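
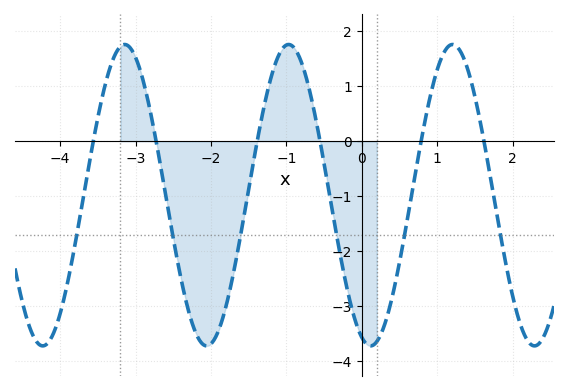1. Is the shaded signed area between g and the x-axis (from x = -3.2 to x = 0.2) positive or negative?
negative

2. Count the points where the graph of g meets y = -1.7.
6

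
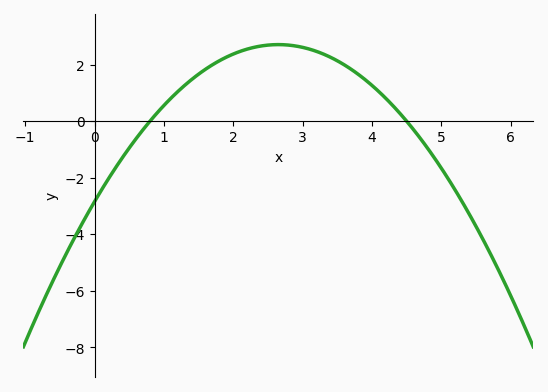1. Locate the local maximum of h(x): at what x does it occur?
2.7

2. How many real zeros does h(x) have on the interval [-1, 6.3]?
2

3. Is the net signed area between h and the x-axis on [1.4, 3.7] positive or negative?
positive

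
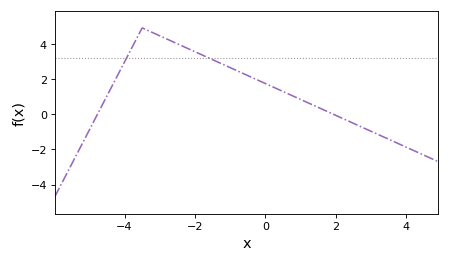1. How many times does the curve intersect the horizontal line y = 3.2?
2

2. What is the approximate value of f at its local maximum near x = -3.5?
4.8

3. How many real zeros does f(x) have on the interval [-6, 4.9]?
2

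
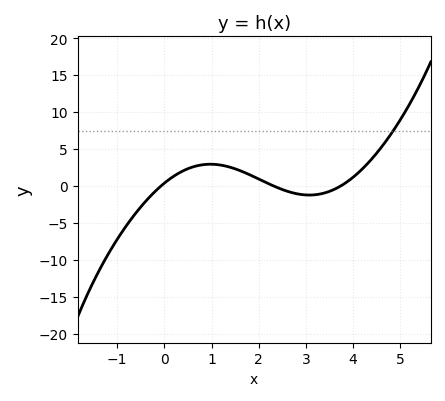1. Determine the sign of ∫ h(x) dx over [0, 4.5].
positive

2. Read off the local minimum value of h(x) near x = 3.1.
-1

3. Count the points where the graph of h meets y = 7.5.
1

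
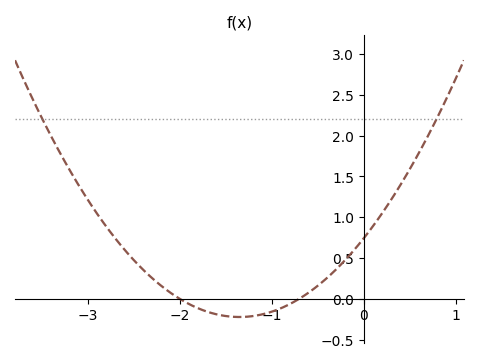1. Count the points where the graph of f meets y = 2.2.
2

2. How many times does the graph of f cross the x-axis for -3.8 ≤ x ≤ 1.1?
2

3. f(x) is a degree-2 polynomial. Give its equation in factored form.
y = 0.53(x + 2)(x + 0.7)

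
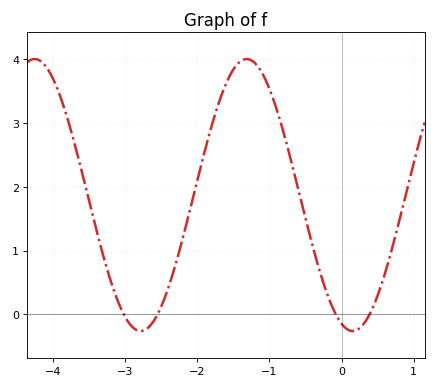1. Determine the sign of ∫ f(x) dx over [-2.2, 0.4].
positive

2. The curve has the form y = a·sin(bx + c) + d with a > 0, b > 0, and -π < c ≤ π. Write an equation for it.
y = 2.13sin(2.14x - 1.9) + 1.87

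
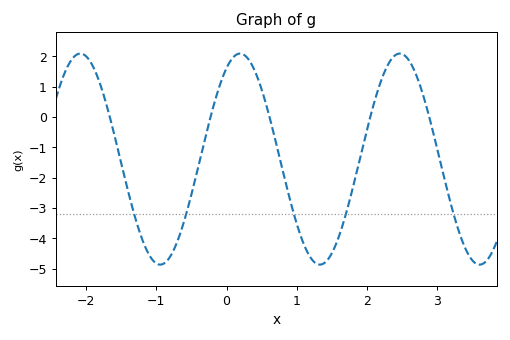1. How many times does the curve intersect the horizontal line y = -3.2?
5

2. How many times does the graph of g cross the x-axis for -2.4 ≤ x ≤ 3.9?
5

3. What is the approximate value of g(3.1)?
-1.98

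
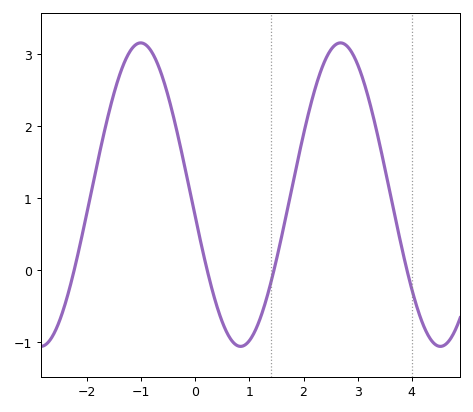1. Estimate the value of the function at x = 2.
1.9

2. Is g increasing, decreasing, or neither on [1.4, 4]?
neither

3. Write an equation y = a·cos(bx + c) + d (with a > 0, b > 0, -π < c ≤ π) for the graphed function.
y = 2.11cos(1.7x + 1.7) + 1.05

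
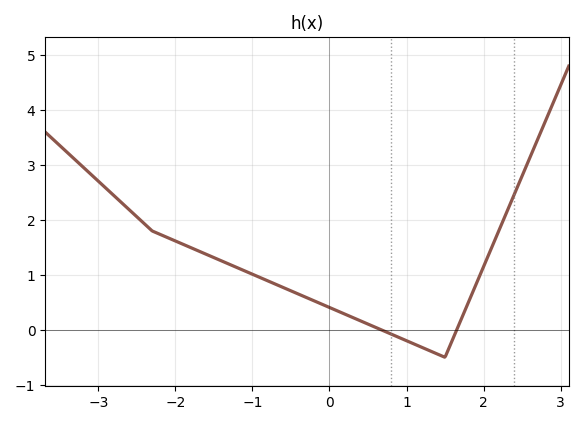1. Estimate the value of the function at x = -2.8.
2.45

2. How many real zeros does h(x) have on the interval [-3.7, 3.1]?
2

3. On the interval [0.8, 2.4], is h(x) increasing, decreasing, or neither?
neither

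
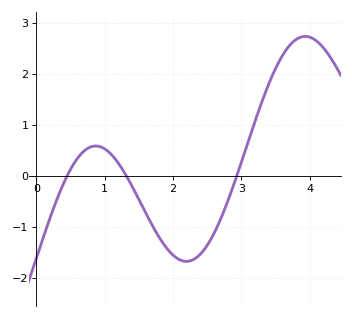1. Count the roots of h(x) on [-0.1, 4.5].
3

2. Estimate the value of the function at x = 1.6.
-0.715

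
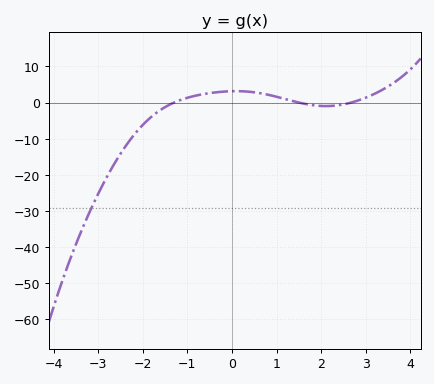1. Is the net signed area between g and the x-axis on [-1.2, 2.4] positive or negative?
positive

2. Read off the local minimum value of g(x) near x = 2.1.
-1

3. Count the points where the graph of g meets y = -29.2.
1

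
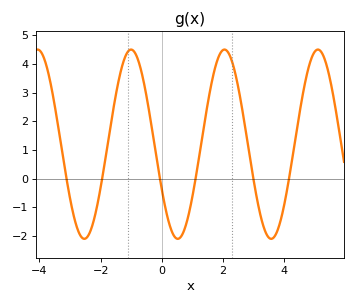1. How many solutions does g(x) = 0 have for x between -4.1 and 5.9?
6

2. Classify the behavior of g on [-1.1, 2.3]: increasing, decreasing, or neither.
neither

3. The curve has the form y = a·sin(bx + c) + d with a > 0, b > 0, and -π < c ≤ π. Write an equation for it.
y = 3.3sin(2.1x - 2.6) + 1.2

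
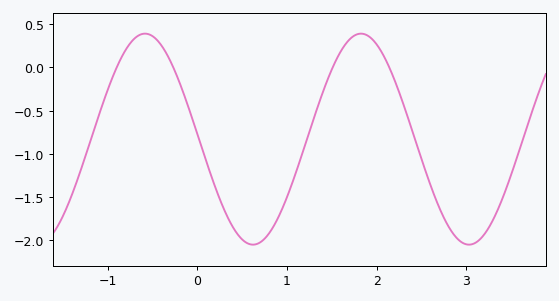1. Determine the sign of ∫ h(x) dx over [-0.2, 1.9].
negative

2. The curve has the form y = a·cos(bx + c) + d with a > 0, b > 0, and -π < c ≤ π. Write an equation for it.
y = 1.22cos(2.6x + 1.5) - 0.83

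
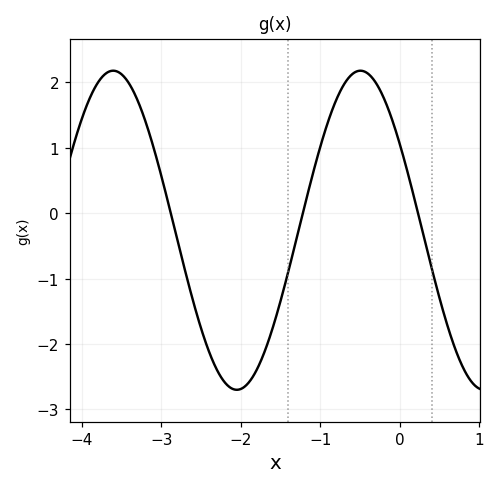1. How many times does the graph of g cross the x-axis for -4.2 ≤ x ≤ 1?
3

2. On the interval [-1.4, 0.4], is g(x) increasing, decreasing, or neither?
neither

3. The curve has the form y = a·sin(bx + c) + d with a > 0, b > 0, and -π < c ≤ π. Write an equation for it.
y = 2.44sin(2x + 2.6) - 0.26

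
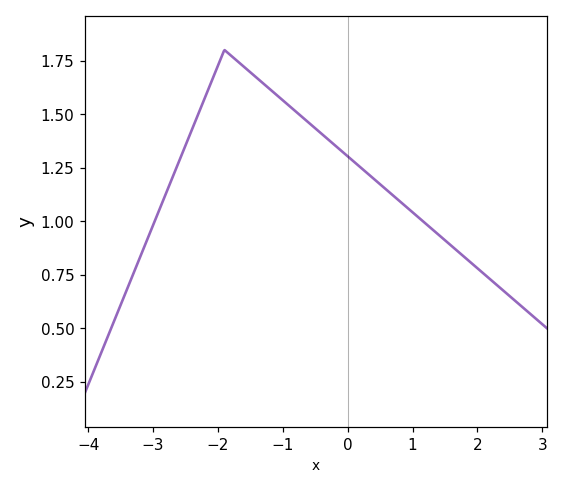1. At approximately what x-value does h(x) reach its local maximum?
-1.9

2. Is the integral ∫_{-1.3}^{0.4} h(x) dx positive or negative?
positive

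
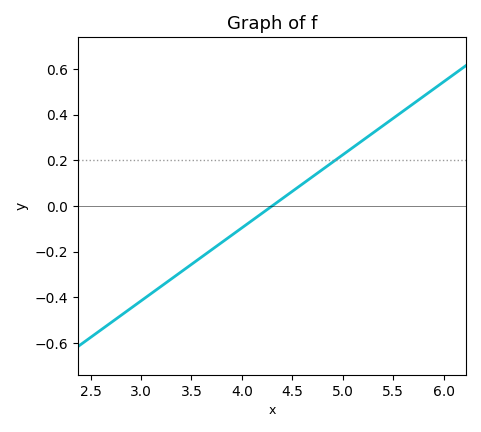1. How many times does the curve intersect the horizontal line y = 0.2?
1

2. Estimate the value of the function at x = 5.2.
0.28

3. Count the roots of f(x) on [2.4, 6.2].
1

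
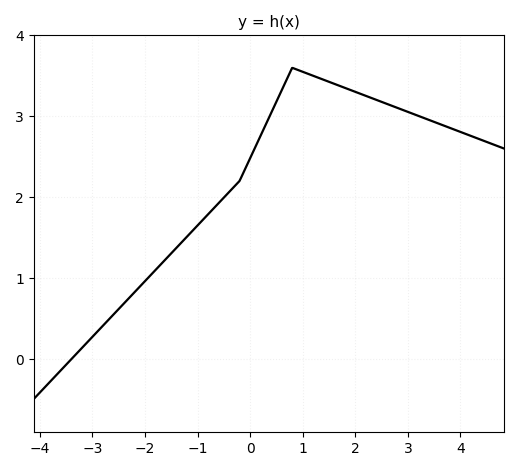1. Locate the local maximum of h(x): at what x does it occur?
0.8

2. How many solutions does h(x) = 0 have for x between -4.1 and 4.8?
1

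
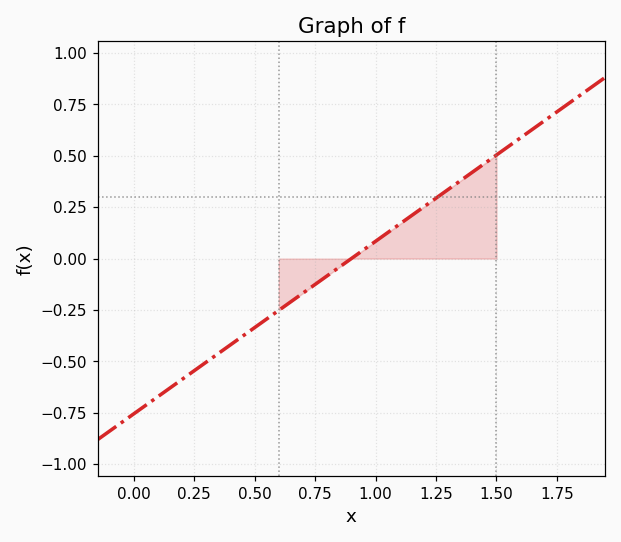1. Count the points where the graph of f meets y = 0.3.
1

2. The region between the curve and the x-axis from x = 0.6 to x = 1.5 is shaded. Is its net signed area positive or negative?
positive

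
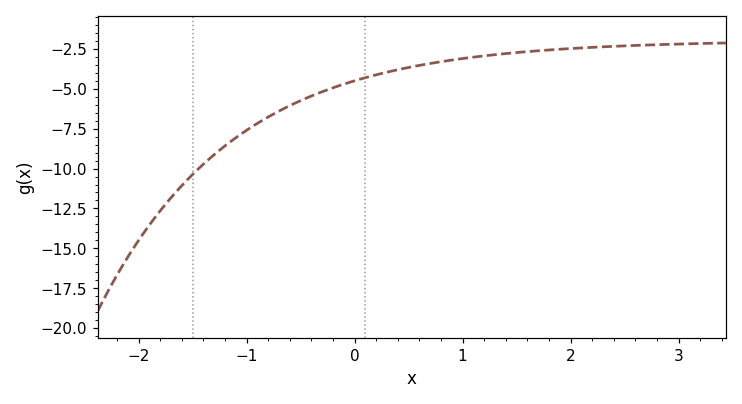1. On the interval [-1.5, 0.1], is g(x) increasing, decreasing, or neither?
increasing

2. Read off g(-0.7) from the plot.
-6.4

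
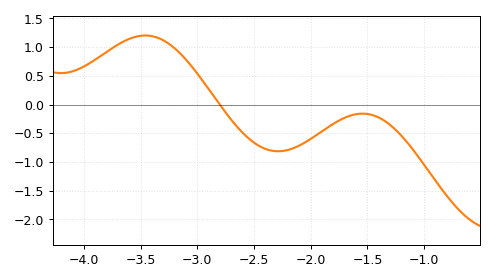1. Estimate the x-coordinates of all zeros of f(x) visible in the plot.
-2.8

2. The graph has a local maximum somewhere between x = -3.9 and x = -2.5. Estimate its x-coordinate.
-3.5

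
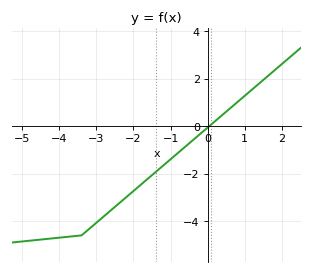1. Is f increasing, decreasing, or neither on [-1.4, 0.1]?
increasing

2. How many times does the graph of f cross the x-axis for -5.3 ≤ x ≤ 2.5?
1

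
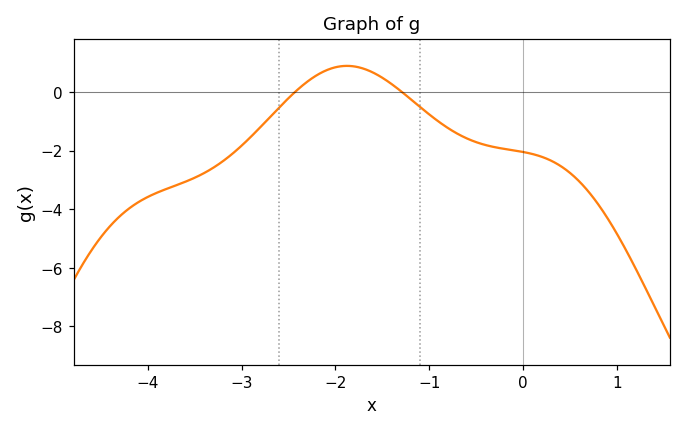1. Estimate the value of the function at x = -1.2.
-0.2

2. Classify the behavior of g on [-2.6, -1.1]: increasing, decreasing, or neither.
neither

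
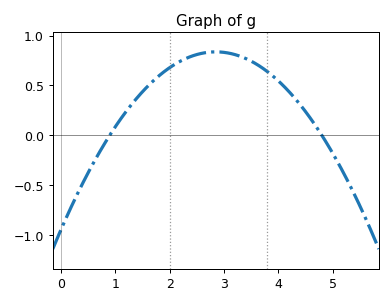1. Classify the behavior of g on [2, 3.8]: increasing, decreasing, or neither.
neither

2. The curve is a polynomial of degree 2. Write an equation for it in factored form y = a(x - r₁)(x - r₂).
y = -0.22(x - 0.9)(x - 4.8)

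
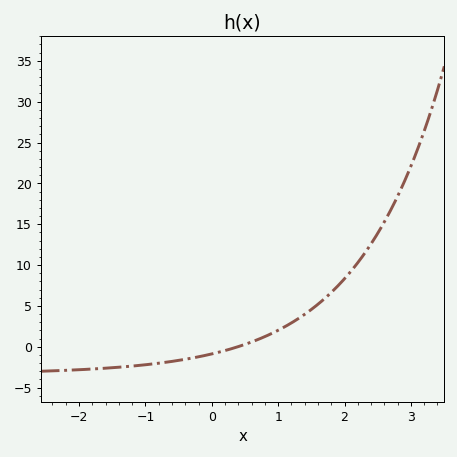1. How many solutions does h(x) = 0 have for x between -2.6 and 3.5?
1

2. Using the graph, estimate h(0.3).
-0.234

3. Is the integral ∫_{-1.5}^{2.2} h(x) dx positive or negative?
positive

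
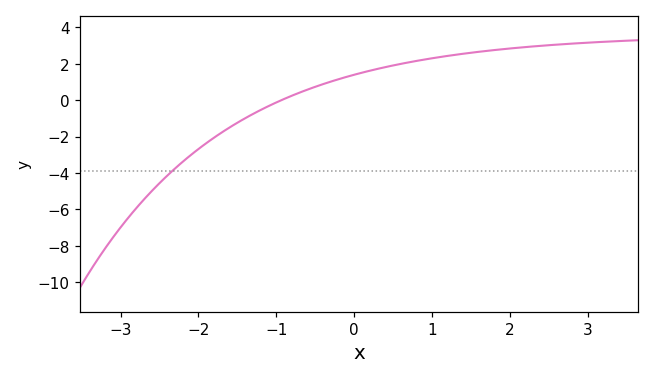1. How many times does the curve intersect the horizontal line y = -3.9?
1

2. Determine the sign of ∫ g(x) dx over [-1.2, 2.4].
positive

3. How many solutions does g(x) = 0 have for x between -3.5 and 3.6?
1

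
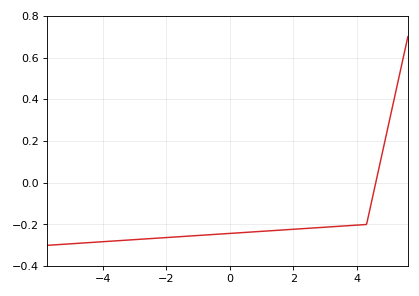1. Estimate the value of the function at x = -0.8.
-0.251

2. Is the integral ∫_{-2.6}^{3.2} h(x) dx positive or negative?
negative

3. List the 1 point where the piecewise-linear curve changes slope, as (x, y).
(4.3, -0.2)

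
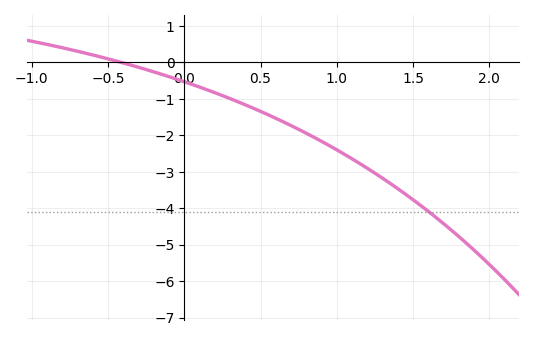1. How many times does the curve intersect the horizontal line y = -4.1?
1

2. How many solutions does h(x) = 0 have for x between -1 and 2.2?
1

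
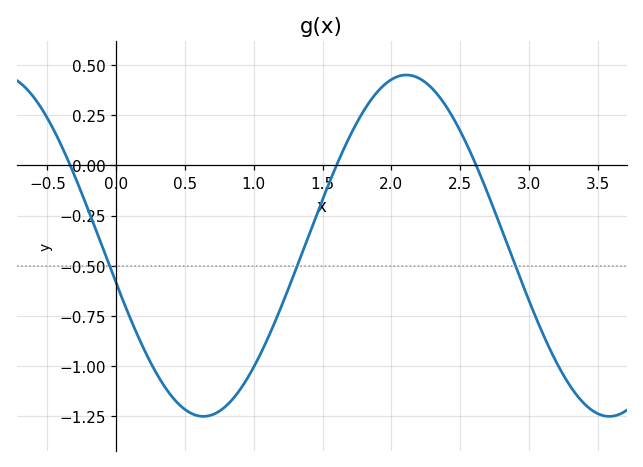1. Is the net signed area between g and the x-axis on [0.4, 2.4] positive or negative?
negative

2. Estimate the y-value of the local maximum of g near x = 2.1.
0.44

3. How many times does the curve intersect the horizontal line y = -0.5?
3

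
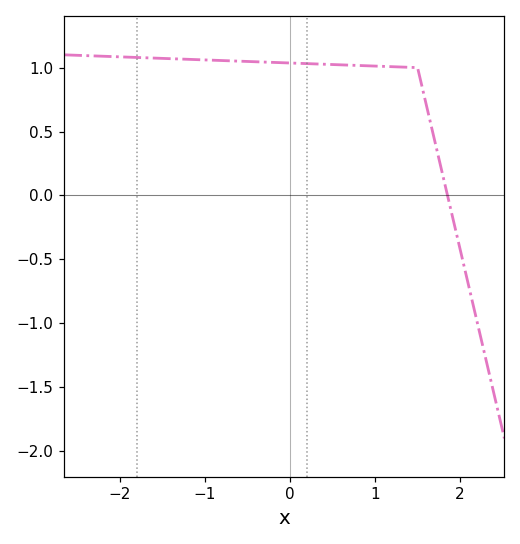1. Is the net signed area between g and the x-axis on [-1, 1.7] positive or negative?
positive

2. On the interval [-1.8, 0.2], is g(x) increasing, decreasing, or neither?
decreasing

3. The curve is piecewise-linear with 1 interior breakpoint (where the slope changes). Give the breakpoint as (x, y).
(1.5, 1)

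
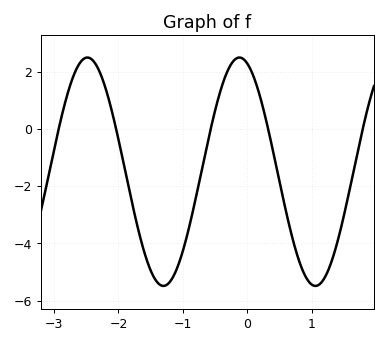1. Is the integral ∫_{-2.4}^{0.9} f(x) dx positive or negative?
negative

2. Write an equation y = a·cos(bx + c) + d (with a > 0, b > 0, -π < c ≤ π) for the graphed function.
y = 3.99cos(2.7x + 0.32) - 1.5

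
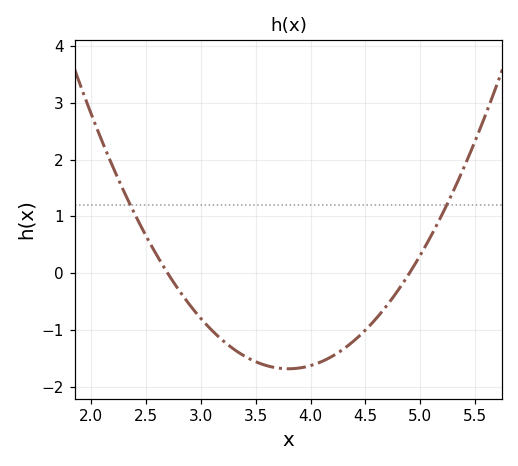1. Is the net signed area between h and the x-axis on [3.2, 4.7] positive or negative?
negative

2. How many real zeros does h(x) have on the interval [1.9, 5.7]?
2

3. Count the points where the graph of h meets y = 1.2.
2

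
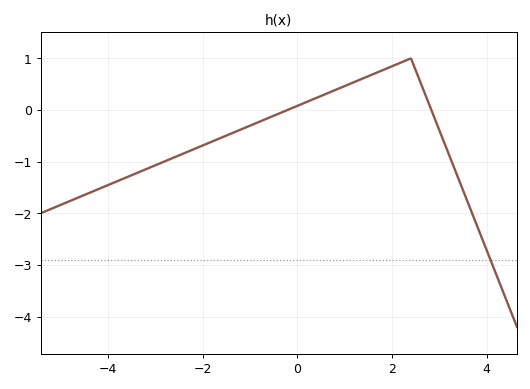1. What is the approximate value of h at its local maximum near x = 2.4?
1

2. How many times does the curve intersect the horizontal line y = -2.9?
1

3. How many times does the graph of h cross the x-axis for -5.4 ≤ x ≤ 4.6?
2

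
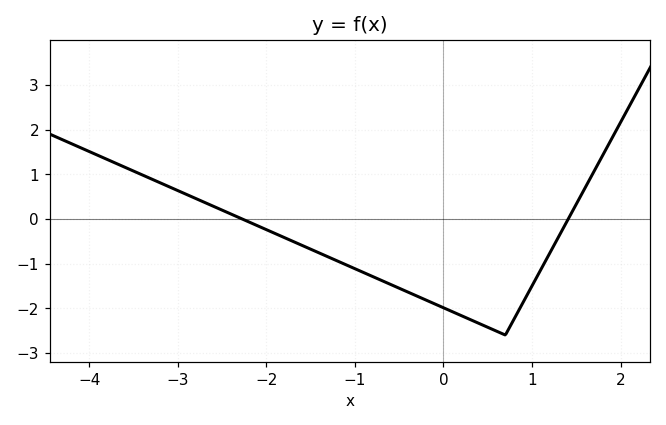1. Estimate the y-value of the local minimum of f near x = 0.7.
-2.6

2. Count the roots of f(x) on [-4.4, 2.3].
2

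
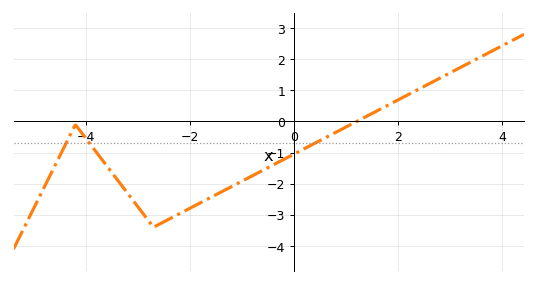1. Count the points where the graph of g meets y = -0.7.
3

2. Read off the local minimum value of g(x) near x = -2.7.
-3.4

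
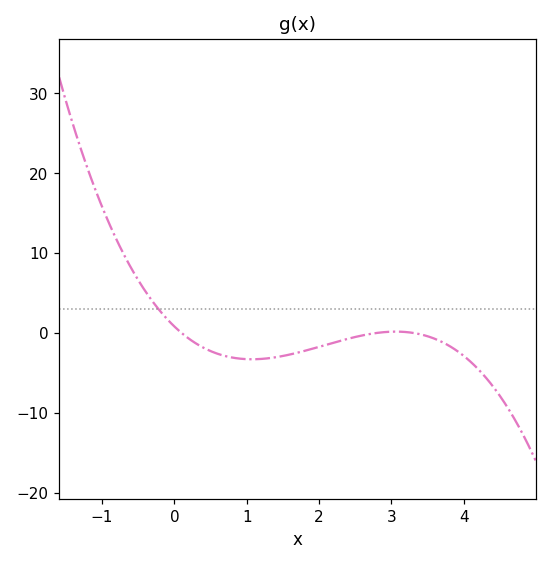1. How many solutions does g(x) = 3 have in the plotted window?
1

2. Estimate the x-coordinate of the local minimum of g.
1.07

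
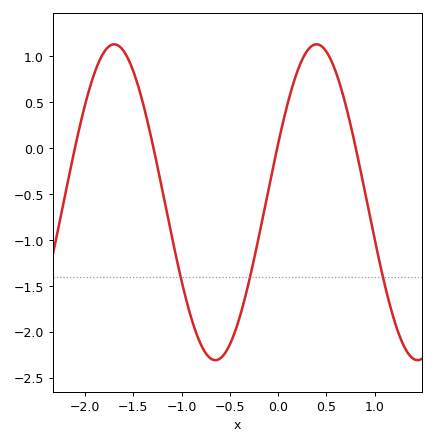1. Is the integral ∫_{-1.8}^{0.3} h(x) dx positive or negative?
negative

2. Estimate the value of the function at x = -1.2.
-0.458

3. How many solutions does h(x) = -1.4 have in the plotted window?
3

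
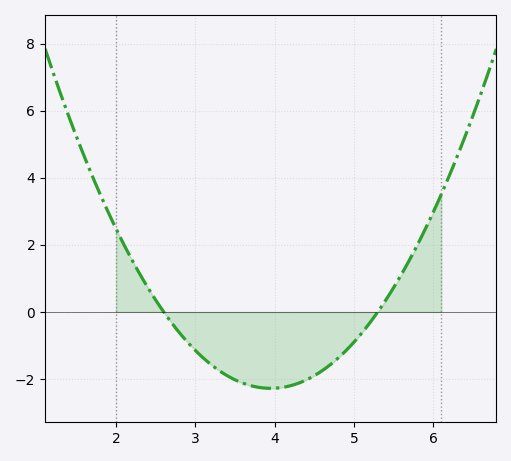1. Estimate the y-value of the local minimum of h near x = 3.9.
-2.2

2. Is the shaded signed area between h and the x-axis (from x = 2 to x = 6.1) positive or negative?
negative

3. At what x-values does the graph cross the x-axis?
2.6, 5.3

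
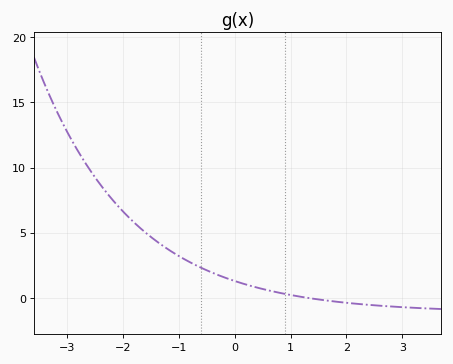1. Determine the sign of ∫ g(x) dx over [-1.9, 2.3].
positive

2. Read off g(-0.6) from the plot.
2.5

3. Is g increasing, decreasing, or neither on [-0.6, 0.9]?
decreasing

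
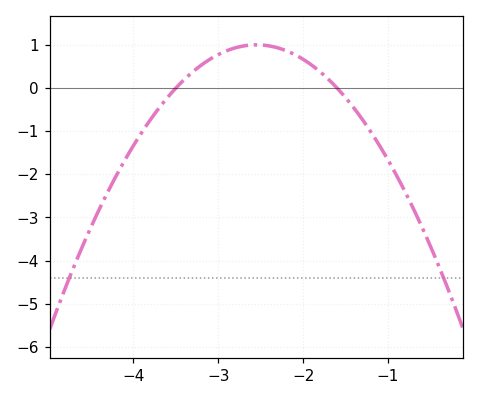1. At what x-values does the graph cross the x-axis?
-3.5, -1.6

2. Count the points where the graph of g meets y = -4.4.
2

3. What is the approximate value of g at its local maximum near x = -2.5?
1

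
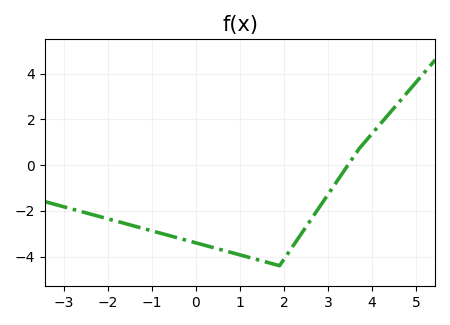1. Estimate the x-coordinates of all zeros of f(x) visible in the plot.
3.45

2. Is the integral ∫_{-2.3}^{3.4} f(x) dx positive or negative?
negative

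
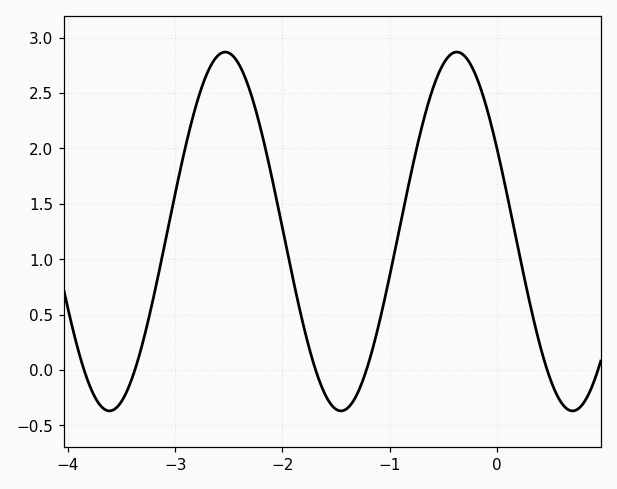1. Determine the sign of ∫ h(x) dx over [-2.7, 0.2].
positive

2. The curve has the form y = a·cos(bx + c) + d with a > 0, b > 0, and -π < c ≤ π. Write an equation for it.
y = 1.62cos(2.91x + 1.09) + 1.25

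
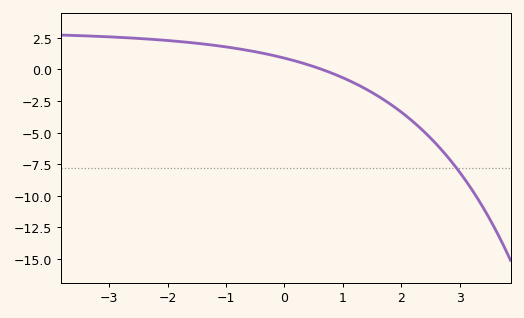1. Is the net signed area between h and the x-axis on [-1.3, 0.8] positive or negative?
positive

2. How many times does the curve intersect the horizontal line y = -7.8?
1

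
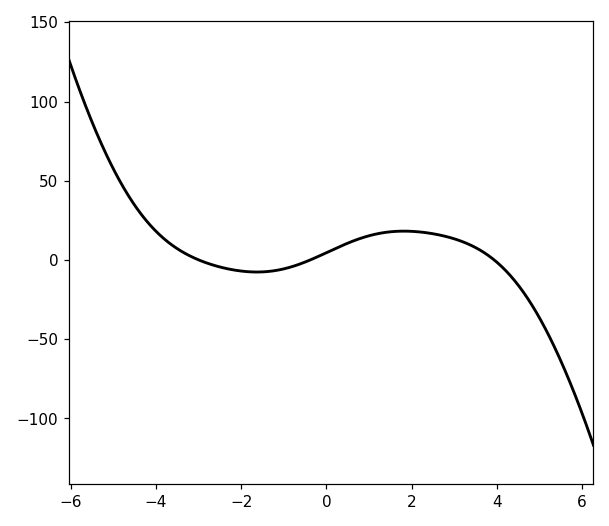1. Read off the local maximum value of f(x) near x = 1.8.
18.2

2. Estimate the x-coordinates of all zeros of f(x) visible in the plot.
-2.99, -0.387, 3.94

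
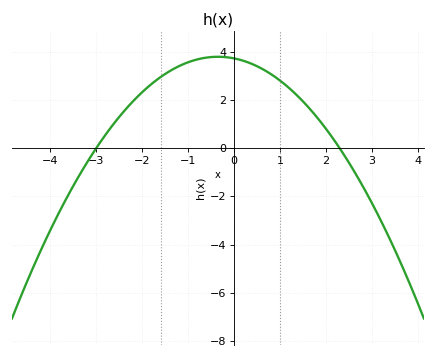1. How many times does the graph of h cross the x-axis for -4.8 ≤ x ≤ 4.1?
2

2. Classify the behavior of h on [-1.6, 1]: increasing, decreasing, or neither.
neither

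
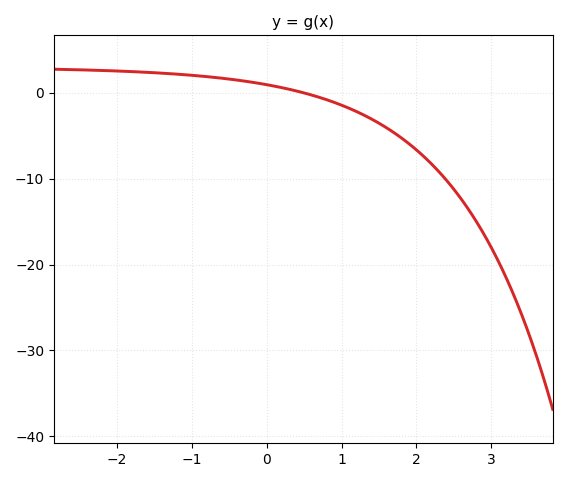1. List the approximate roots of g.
0.5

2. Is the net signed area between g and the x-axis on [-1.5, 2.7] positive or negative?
negative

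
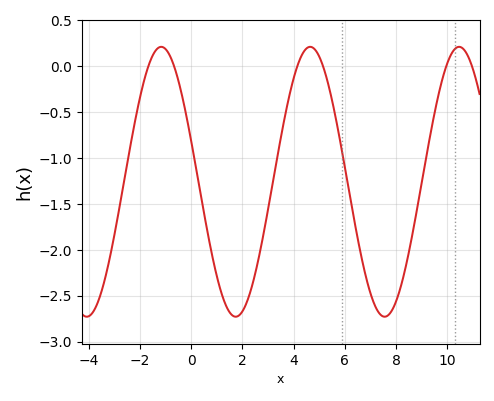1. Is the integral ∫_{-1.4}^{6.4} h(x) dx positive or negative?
negative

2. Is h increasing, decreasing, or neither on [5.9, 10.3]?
neither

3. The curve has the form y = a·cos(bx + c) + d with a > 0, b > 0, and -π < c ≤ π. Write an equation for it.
y = 1.47cos(1.1x + 1.3) - 1.26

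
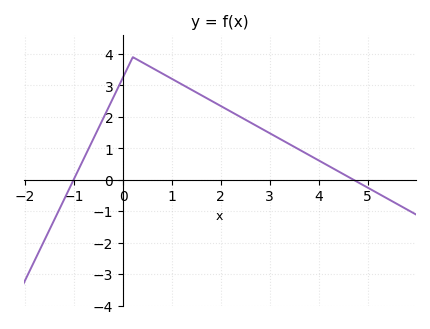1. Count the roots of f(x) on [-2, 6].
2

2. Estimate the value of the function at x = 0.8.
3.38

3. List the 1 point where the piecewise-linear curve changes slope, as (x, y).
(0.2, 3.9)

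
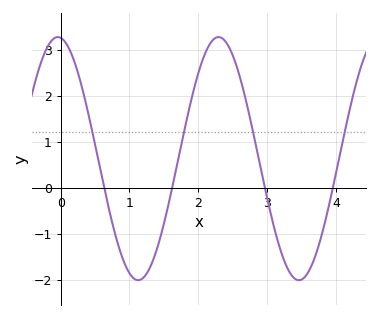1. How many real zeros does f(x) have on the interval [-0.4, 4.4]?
4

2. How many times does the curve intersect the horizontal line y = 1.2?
4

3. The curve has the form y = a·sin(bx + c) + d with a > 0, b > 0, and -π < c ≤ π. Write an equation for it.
y = 2.64sin(2.69x + 1.68) + 0.63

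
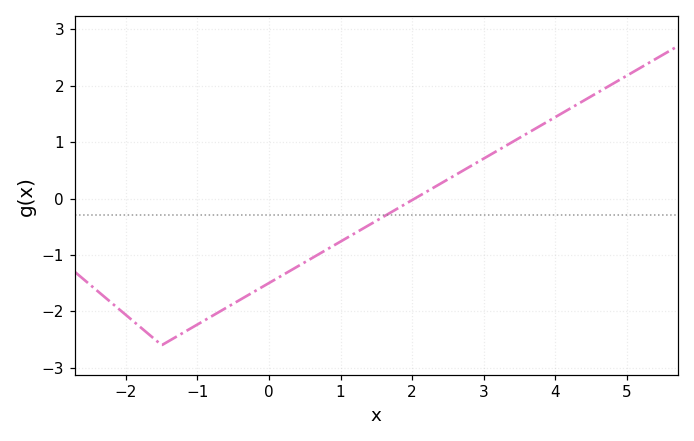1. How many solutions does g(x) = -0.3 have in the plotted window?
1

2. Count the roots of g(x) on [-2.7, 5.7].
1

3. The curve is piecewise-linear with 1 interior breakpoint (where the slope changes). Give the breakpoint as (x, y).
(-1.5, -2.6)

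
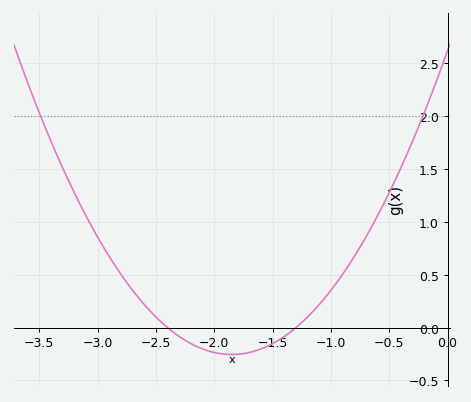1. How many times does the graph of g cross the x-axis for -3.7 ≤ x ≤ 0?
2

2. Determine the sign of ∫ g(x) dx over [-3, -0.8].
positive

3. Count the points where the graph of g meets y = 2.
2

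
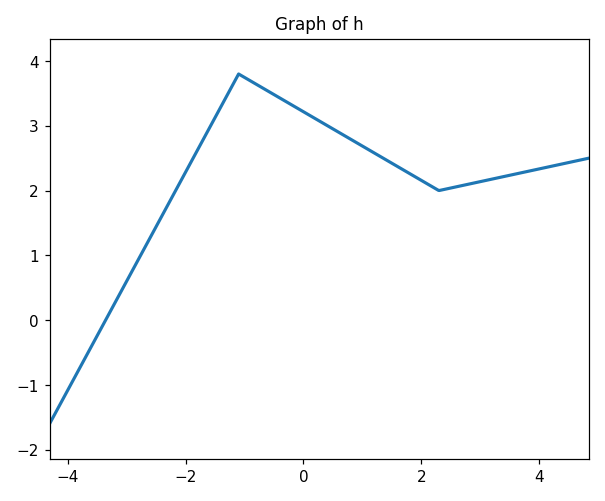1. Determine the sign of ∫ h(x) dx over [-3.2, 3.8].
positive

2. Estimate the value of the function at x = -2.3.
1.8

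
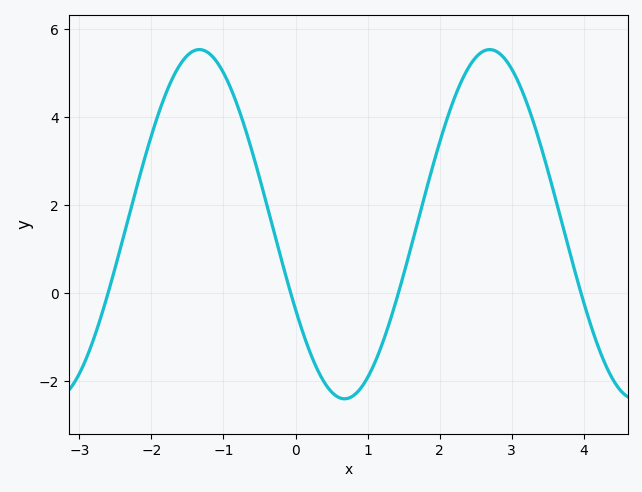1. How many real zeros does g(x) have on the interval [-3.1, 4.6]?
4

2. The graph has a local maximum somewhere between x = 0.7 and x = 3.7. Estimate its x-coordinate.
2.69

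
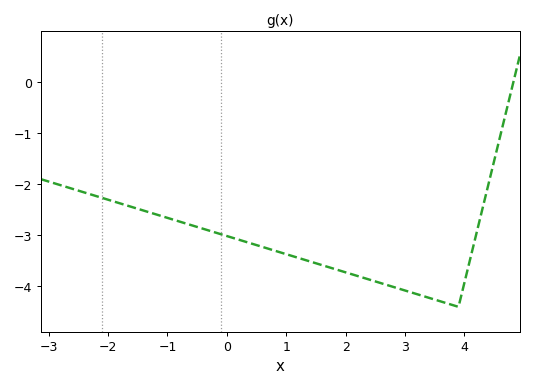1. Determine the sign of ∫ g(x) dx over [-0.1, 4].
negative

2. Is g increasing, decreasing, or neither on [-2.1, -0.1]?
decreasing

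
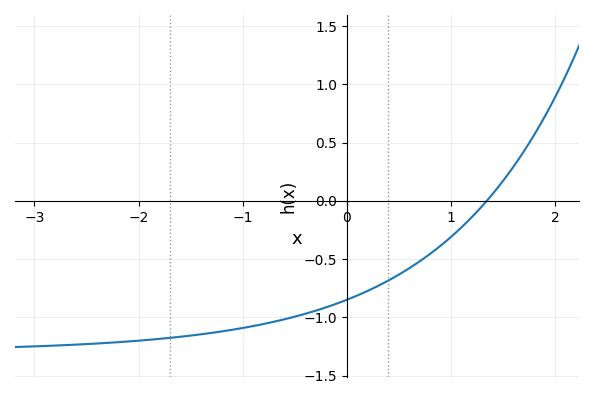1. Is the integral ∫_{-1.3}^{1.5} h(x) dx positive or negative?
negative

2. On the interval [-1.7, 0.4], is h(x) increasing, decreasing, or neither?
increasing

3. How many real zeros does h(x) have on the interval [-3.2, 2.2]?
1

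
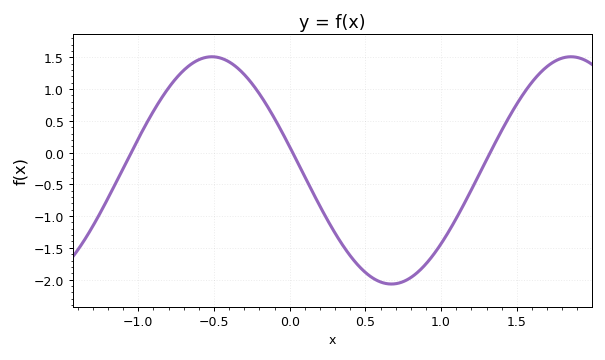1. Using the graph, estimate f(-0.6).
1.46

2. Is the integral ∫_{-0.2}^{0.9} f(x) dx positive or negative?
negative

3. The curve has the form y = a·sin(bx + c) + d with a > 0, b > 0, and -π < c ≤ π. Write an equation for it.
y = 1.79sin(2.65x + 2.93) - 0.28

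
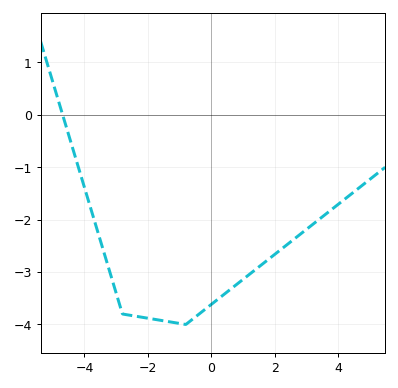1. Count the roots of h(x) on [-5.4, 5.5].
1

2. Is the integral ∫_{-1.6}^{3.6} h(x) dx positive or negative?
negative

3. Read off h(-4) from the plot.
-1.38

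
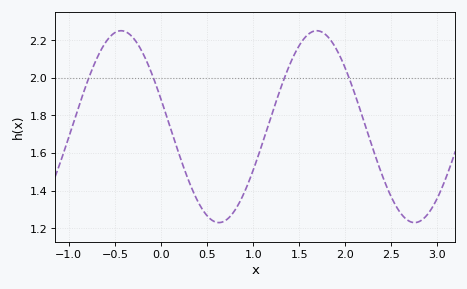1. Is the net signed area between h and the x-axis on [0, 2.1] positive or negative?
positive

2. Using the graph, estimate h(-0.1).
2.02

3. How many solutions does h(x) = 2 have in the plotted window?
4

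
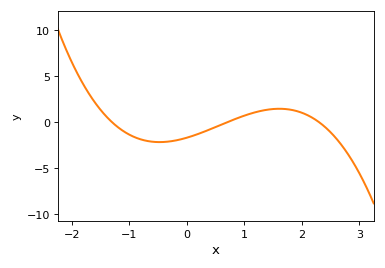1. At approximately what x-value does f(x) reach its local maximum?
1.6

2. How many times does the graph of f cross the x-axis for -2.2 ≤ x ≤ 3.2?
3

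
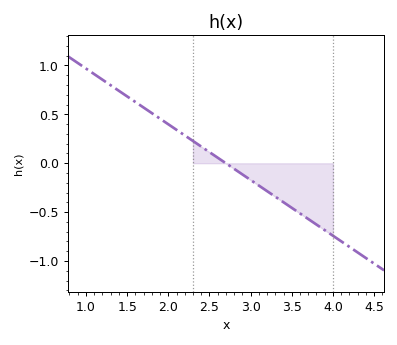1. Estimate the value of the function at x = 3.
-0.15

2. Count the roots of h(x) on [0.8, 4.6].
1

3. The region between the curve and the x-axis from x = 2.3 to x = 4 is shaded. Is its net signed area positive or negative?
negative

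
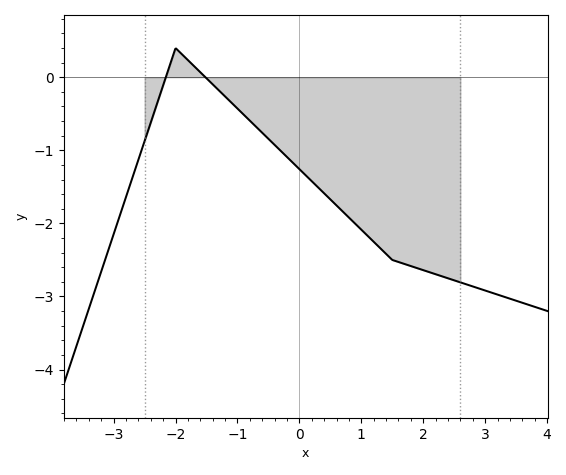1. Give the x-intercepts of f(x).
-2.16, -1.52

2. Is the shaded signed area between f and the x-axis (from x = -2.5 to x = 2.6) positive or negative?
negative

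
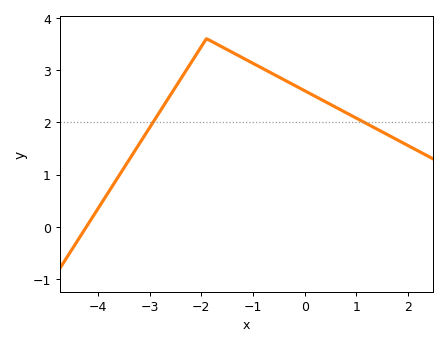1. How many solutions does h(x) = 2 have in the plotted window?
2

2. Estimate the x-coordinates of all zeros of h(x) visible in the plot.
-4.2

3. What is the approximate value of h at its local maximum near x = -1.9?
3.6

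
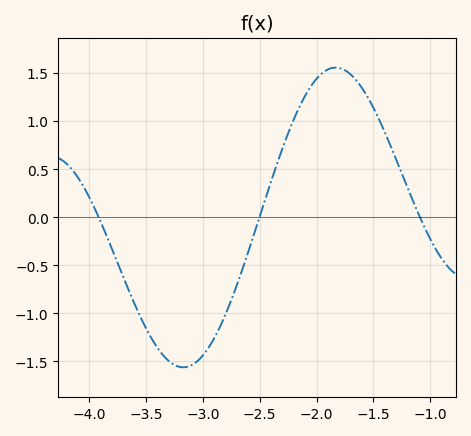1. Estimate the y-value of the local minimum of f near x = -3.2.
-1.55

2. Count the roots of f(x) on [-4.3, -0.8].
3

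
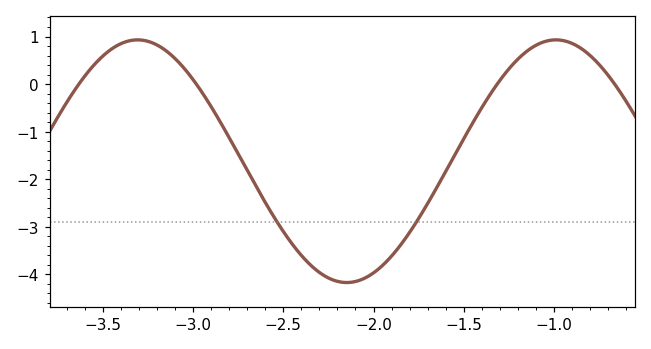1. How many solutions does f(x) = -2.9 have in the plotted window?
2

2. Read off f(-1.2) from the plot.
0.524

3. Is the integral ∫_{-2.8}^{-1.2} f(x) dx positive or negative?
negative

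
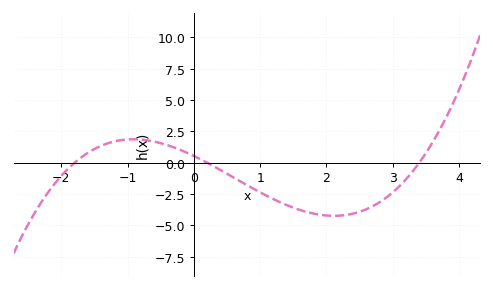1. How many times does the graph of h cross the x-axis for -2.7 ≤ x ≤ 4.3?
3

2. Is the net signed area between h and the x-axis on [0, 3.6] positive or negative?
negative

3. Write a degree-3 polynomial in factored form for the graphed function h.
y = 0.44(x + 1.8)(x - 0.2)(x - 3.4)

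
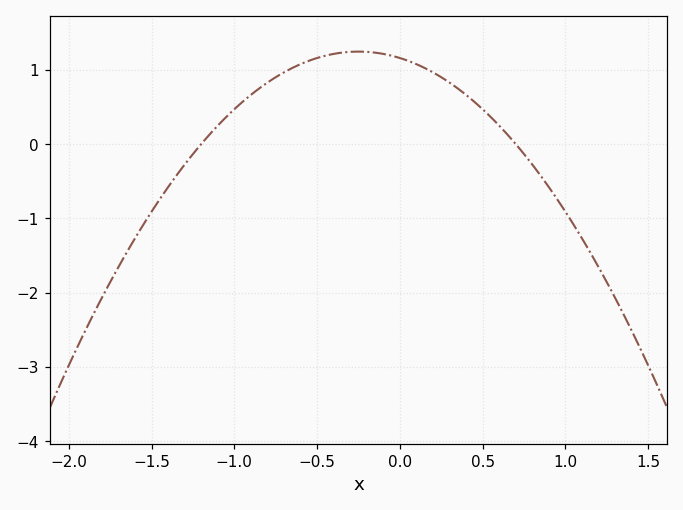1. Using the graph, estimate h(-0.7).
0.966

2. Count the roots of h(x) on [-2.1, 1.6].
2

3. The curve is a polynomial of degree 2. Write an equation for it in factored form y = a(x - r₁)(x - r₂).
y = -1.38(x + 1.2)(x - 0.7)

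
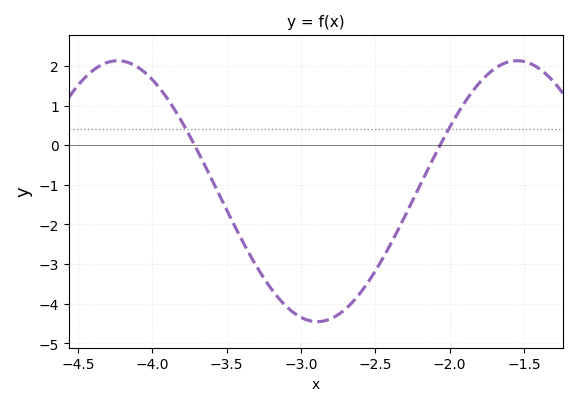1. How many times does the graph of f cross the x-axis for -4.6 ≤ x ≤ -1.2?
2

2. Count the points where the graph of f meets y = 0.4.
2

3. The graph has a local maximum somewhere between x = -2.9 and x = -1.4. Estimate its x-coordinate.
-1.55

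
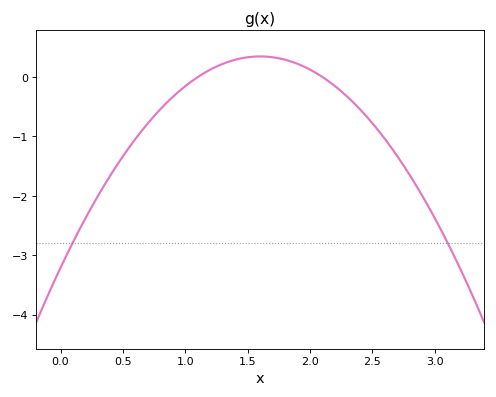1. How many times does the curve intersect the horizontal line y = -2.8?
2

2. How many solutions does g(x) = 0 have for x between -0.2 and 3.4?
2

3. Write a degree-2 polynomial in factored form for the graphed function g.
y = -1.39(x - 1.1)(x - 2.1)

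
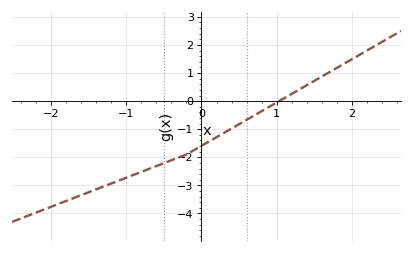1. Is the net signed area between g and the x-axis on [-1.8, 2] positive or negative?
negative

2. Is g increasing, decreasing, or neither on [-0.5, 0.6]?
increasing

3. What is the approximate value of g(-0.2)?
-1.9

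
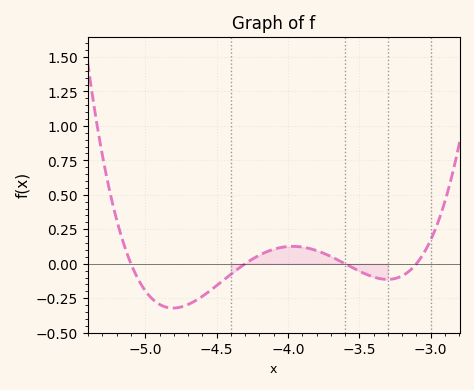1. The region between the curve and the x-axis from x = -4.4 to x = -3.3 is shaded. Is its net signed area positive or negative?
positive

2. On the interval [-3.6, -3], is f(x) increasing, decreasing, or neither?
neither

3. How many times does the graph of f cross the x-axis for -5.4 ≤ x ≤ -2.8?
4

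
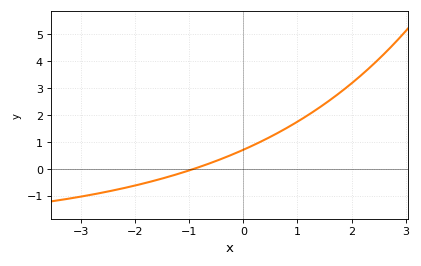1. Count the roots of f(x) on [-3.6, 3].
1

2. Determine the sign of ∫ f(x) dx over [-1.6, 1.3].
positive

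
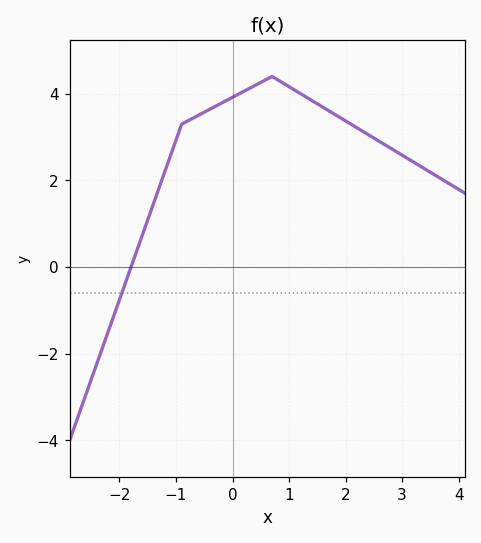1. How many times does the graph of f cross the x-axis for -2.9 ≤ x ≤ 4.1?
1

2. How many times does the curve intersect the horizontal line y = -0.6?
1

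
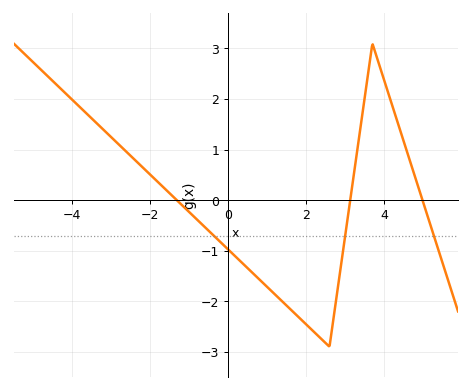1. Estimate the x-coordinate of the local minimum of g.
2.6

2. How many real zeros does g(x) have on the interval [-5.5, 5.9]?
3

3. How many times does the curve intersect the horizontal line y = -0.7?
3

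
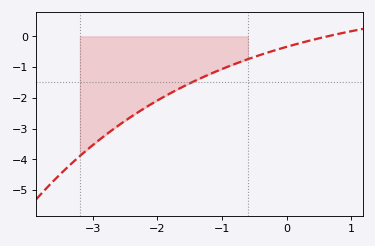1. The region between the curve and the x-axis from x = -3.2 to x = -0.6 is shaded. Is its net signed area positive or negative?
negative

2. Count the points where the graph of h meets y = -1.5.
1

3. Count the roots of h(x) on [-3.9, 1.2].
1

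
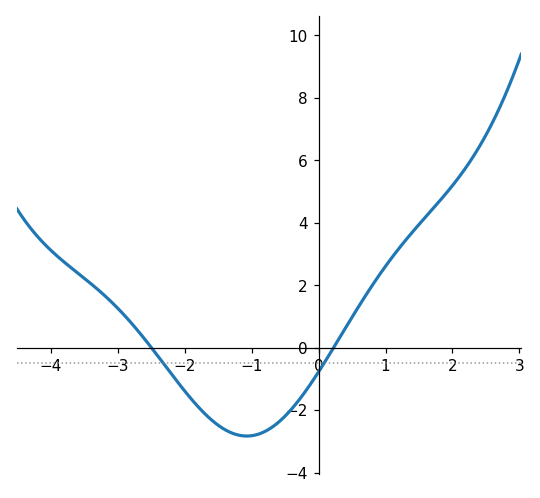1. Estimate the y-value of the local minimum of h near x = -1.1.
-2.83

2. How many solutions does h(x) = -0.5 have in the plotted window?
2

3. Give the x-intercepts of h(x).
-2.5, 0.225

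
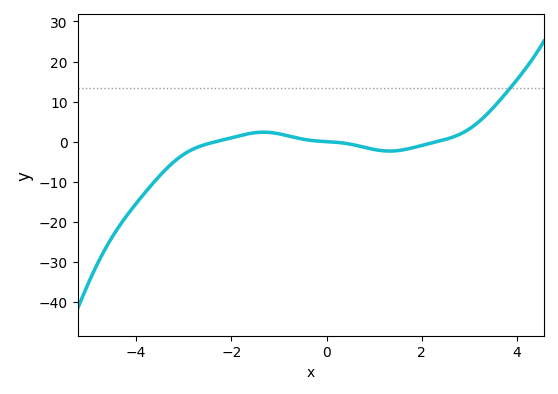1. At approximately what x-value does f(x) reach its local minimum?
1.32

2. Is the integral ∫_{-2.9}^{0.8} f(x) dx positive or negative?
positive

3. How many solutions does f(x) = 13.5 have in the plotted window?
1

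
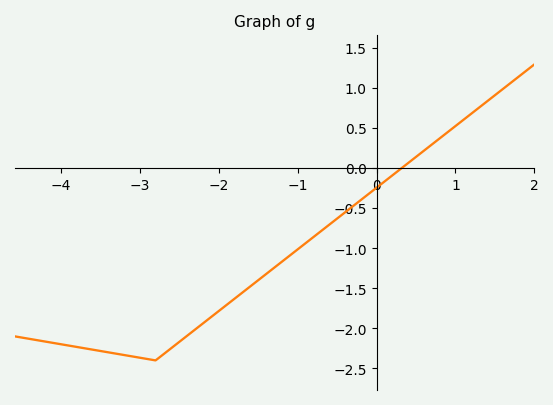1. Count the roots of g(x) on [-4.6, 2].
1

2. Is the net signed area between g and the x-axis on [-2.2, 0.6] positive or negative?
negative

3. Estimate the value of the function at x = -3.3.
-2.32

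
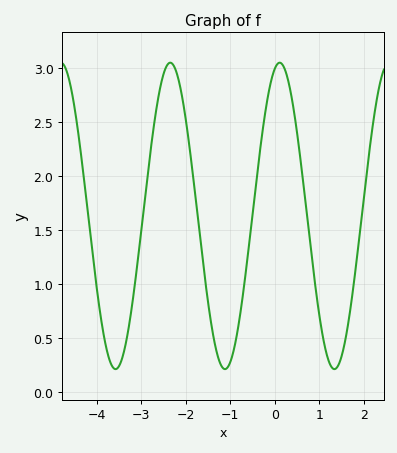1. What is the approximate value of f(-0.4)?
2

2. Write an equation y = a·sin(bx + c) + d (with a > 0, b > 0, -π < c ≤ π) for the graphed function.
y = 1.42sin(2.6x + 1.3) + 1.63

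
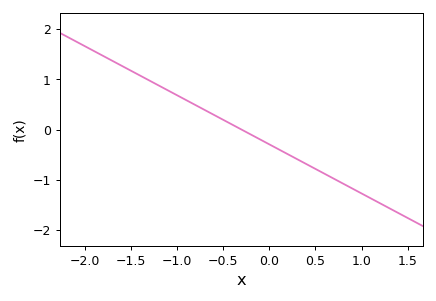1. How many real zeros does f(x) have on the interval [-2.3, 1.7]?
1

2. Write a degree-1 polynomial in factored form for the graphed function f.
y = -0.98(x + 0.3)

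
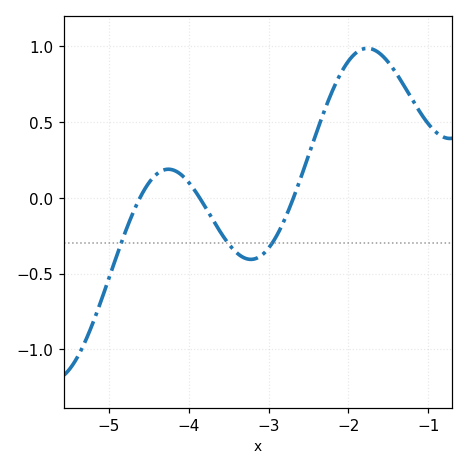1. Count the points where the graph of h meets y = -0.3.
3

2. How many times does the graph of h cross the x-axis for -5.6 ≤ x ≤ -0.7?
3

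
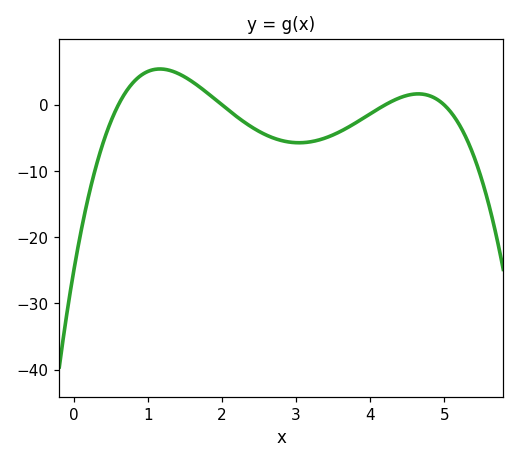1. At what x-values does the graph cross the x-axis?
0.6, 2, 4.2, 5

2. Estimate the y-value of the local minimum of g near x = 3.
-6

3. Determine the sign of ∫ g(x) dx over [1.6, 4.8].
negative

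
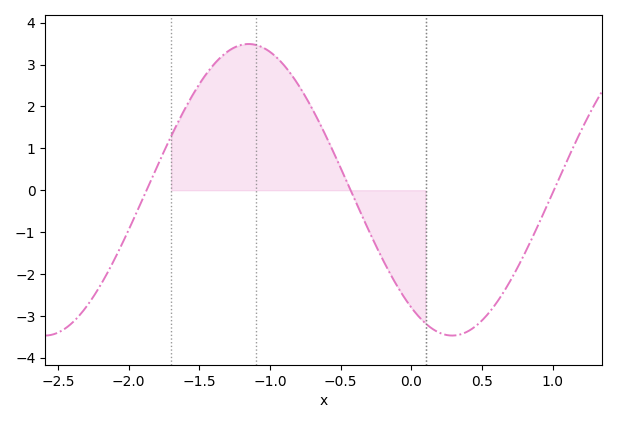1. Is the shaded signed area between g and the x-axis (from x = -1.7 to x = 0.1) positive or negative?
positive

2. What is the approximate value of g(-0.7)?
1.9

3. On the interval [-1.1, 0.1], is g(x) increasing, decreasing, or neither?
decreasing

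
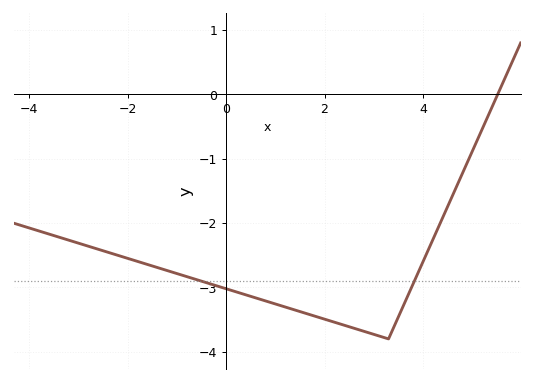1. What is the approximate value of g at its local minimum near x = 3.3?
-3.8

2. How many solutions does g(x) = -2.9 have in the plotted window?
2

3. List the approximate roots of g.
5.52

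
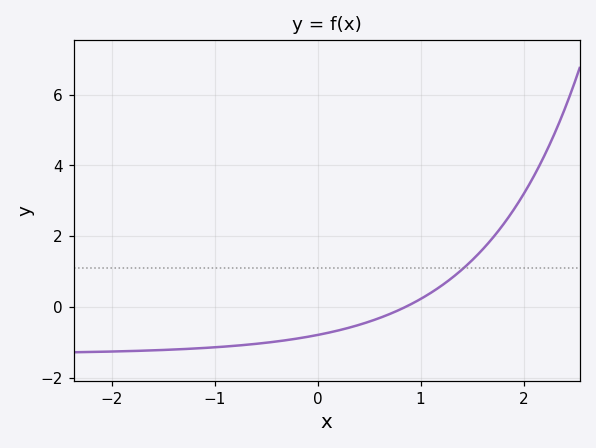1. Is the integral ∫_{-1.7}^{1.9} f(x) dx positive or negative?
negative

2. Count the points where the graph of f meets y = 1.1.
1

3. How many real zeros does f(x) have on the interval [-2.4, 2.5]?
1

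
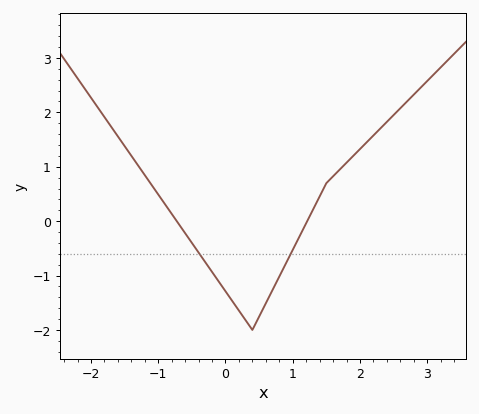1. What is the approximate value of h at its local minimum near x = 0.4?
-2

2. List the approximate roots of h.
-0.724, 1.21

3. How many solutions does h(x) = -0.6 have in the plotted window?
2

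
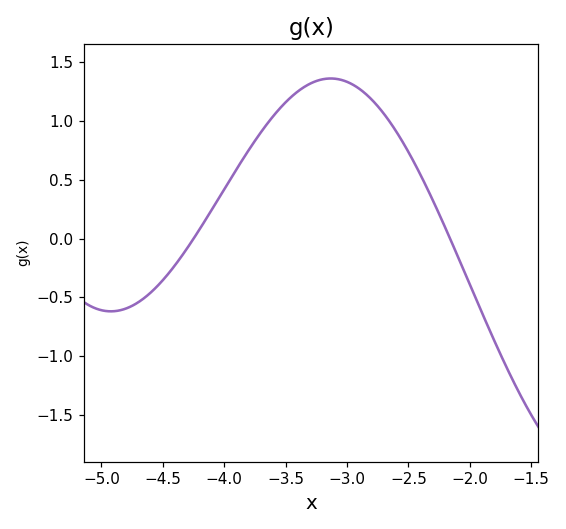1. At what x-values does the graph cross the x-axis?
-4.25, -2.16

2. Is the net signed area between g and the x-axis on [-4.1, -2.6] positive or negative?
positive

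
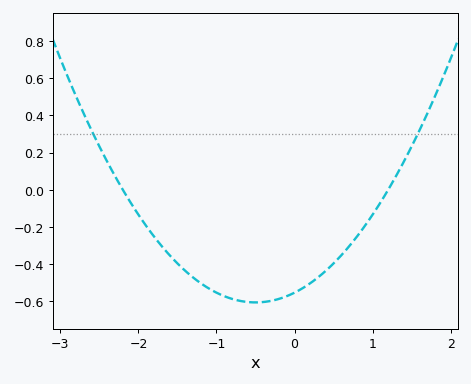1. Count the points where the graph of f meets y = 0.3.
2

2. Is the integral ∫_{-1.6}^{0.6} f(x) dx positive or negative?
negative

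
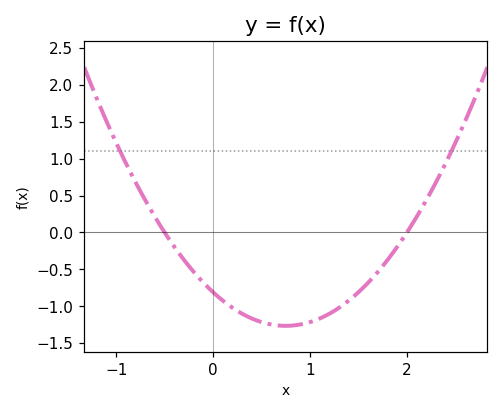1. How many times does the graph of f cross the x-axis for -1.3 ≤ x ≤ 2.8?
2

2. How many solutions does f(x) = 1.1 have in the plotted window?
2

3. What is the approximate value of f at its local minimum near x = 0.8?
-1.25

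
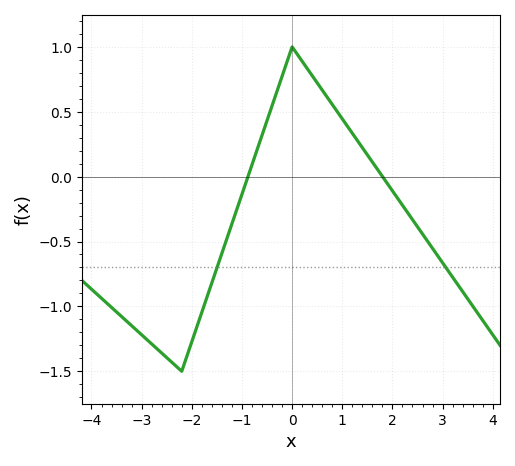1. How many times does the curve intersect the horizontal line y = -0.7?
2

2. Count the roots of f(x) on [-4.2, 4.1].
2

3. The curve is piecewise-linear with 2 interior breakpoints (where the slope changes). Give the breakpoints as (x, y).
(-2.2, -1.5); (0, 1)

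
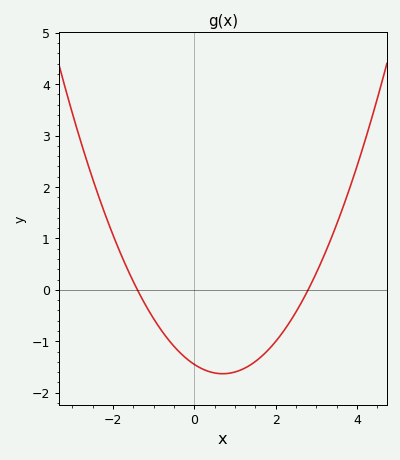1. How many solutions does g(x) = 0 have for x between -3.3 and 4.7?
2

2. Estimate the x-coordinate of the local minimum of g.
0.8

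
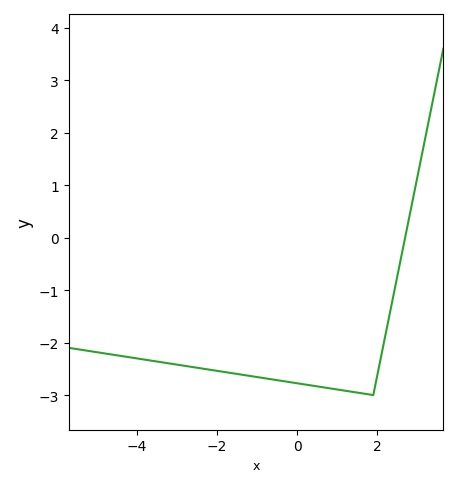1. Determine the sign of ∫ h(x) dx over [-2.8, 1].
negative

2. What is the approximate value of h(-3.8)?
-2.33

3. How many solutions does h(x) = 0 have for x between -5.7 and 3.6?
1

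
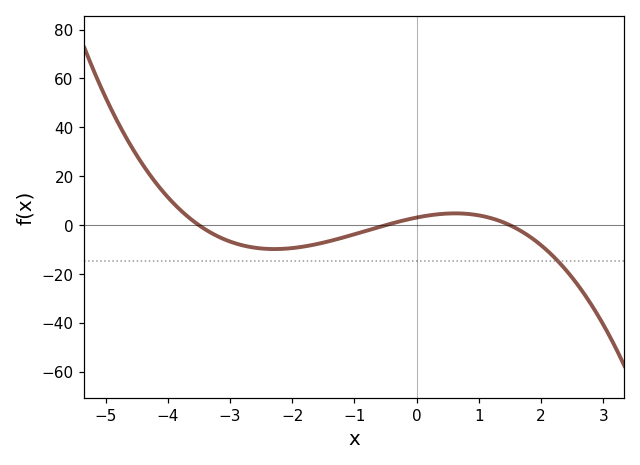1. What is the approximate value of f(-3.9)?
8.74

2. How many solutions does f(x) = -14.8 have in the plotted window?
1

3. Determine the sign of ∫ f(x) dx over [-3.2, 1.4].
negative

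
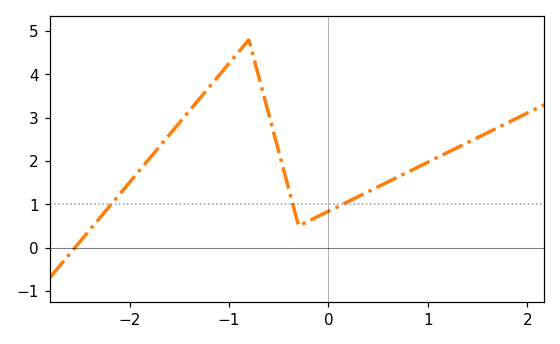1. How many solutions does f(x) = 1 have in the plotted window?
3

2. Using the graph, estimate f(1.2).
2.2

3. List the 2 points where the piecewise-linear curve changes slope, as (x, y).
(-0.8, 4.8); (-0.3, 0.5)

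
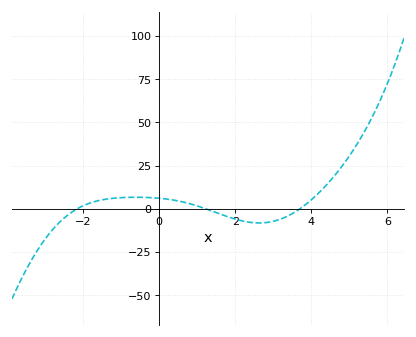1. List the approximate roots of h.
-2.2, 1.2, 3.6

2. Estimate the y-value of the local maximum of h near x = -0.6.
6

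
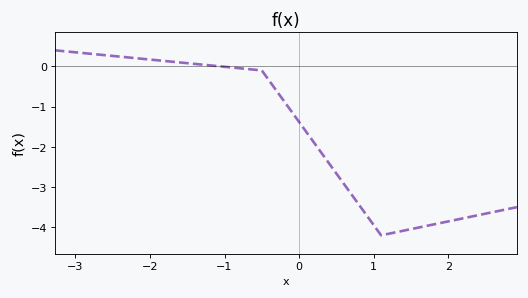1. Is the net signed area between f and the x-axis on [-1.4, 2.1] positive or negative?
negative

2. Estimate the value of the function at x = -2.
0.17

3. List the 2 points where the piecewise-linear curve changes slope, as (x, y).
(-0.5, -0.1); (1.1, -4.2)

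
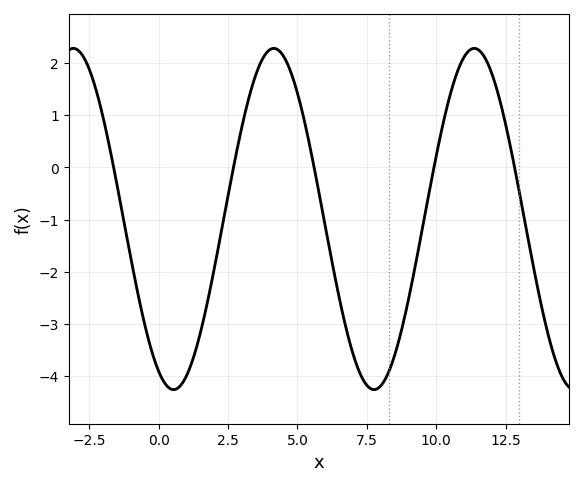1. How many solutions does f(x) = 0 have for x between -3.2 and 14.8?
5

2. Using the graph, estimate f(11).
2.11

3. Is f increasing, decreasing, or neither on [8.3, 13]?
neither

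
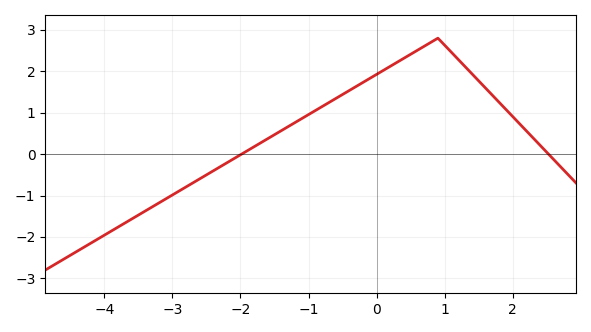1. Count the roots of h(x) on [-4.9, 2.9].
2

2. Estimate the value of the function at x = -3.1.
-1.08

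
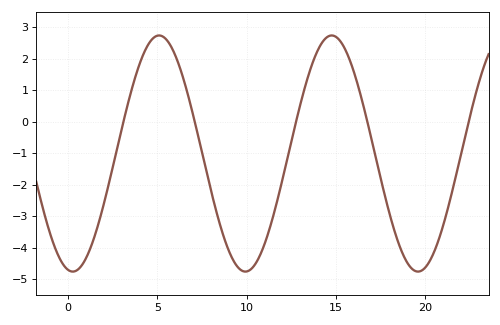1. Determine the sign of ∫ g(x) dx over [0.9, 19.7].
negative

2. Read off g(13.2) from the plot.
0.967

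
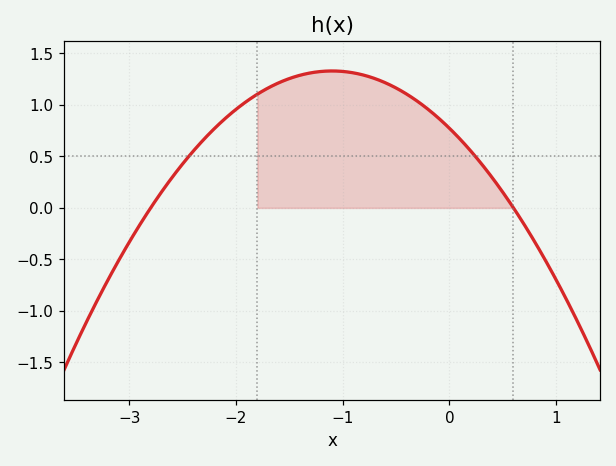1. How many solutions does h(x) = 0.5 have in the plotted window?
2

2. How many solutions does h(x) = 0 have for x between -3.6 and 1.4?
2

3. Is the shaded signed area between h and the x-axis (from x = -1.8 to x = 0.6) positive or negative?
positive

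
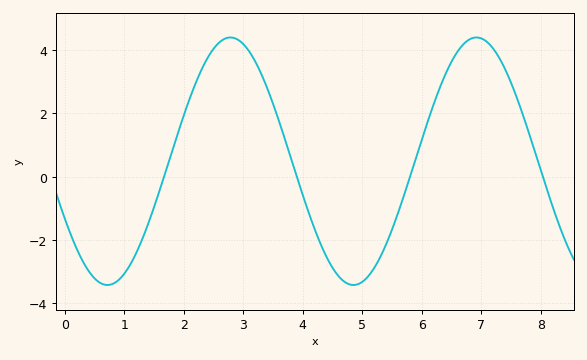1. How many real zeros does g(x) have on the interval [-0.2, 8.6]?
4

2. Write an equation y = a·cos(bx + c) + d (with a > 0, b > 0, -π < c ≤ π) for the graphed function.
y = 3.91cos(1.52x + 2.05) + 0.49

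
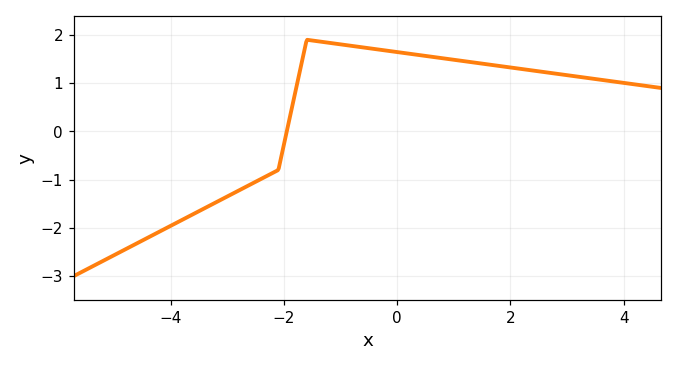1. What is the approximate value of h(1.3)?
1.4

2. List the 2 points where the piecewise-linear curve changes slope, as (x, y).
(-2.1, -0.8); (-1.6, 1.9)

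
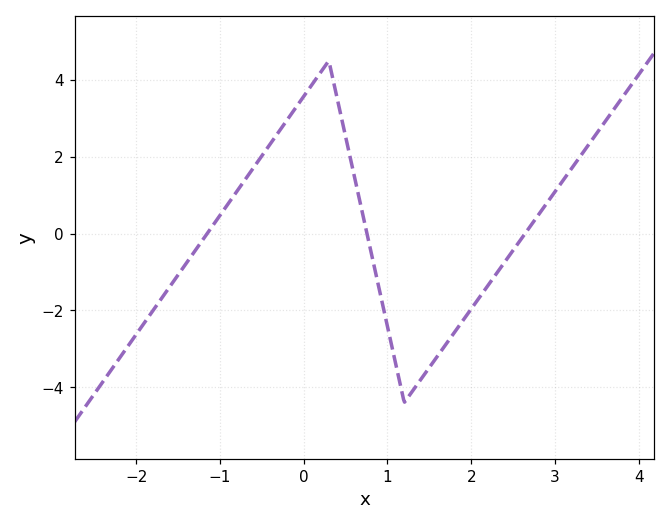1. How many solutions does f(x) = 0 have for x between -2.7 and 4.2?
3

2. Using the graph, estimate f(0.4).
3.6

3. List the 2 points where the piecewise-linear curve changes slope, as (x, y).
(0.3, 4.5); (1.2, -4.4)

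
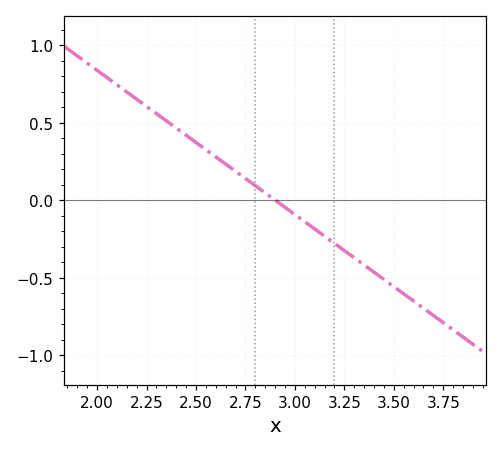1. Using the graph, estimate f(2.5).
0.35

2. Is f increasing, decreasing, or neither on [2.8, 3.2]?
decreasing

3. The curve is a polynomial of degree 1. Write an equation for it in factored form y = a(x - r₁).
y = -0.93(x - 2.9)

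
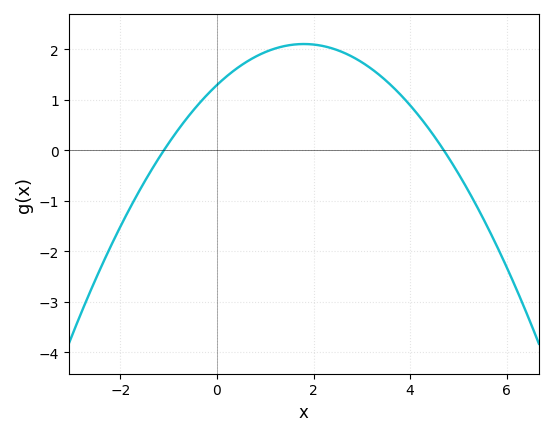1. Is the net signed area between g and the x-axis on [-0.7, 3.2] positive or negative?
positive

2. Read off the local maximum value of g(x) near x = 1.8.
2.1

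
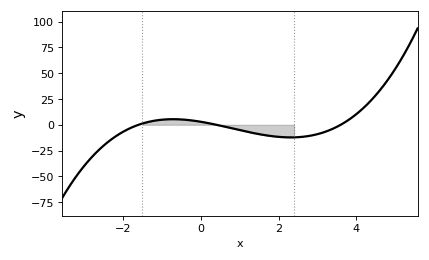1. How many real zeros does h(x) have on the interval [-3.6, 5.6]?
3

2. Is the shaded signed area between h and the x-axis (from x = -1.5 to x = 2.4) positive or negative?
negative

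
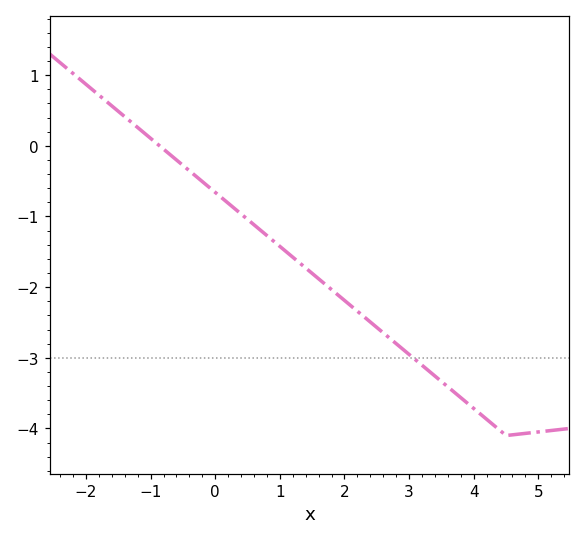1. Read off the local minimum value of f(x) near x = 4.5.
-4.1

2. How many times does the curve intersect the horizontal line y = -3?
1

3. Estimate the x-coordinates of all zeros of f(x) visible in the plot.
-0.8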